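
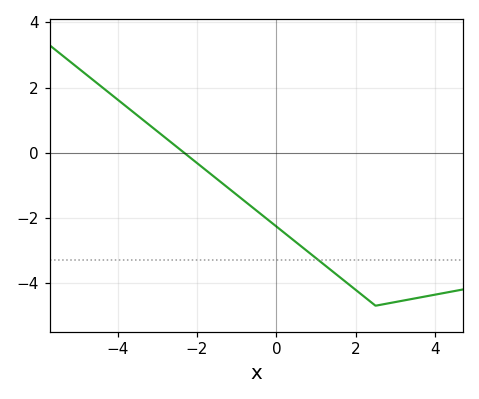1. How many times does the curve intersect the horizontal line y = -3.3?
1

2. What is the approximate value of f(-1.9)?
-0.4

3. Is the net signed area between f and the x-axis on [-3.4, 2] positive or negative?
negative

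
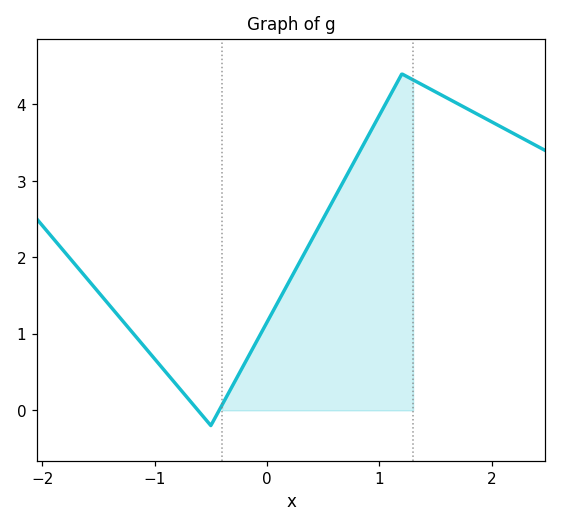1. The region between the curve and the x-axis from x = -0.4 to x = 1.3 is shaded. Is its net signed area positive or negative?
positive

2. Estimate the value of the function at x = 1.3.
4.32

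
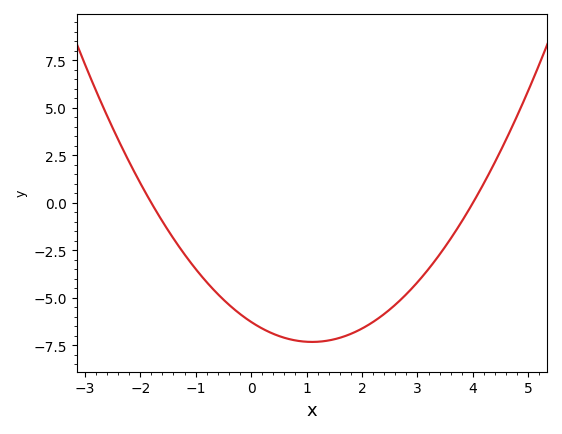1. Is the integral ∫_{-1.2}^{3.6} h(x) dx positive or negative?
negative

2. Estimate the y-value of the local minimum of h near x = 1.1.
-7.32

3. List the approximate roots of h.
-1.8, 4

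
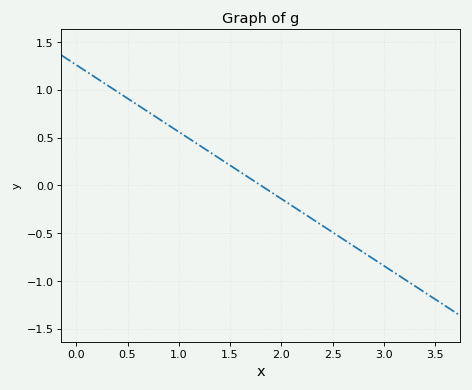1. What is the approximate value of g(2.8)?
-0.7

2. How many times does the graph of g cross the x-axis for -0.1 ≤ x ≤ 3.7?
1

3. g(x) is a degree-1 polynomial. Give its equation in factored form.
y = -0.7(x - 1.8)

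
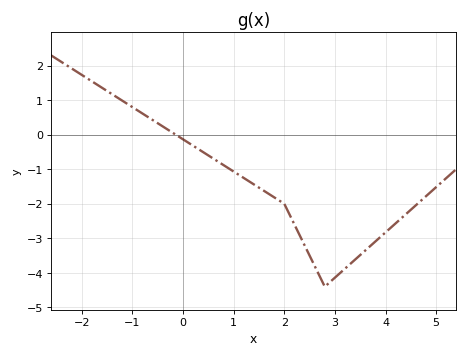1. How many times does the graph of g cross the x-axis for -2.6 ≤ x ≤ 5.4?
1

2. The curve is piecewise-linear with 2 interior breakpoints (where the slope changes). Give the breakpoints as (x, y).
(2, -2); (2.8, -4.4)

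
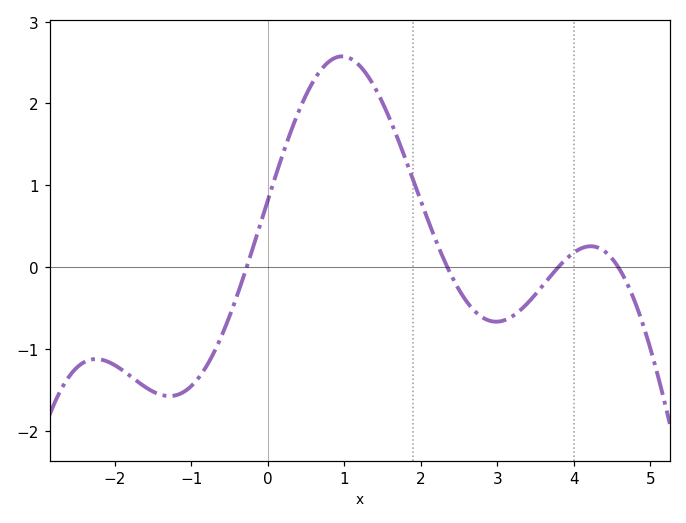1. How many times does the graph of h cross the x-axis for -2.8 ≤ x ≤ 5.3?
4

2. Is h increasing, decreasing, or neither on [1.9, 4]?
neither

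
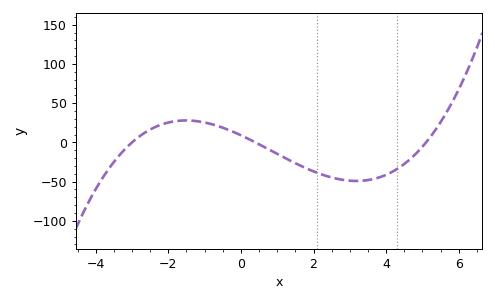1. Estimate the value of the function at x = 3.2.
-50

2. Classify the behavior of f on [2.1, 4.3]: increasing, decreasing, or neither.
neither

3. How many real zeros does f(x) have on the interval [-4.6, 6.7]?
3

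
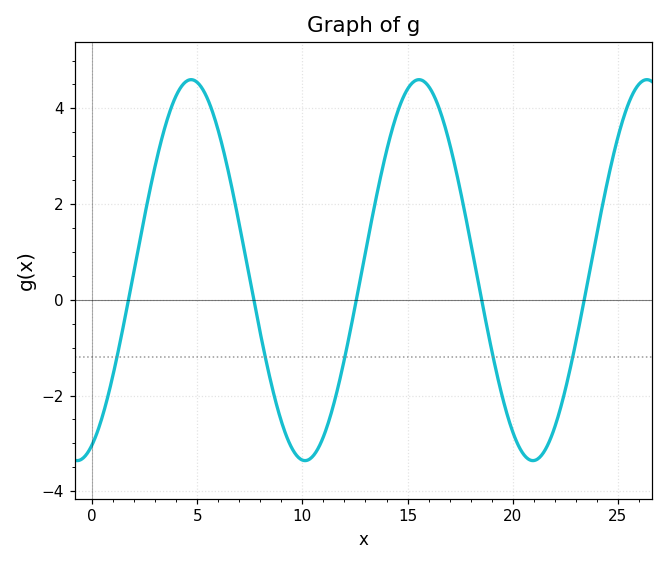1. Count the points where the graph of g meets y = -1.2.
5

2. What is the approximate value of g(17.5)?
2.3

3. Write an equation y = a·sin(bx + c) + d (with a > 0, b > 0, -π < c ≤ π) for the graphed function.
y = 3.98sin(0.58x - 1.16) + 0.62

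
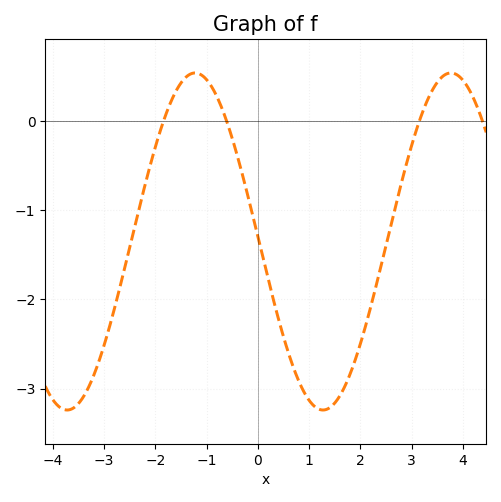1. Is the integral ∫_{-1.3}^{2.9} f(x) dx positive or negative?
negative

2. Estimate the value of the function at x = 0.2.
-1.8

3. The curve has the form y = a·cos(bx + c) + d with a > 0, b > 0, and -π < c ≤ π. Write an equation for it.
y = 1.89cos(1.3x + 1.5) - 1.35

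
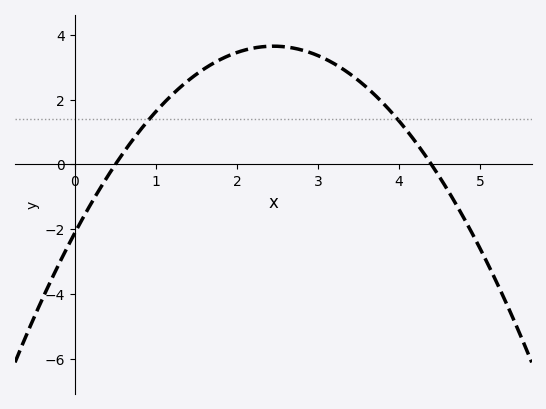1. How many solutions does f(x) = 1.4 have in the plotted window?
2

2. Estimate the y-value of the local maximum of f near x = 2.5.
3.65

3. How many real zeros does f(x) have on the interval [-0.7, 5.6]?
2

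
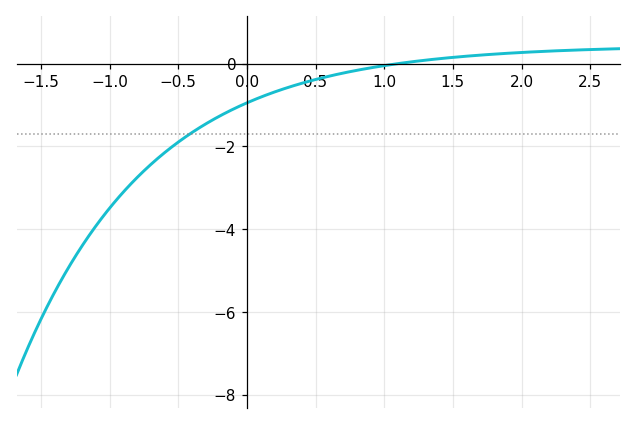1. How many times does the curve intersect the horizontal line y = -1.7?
1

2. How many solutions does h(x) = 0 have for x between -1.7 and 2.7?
1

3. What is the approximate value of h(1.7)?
0.203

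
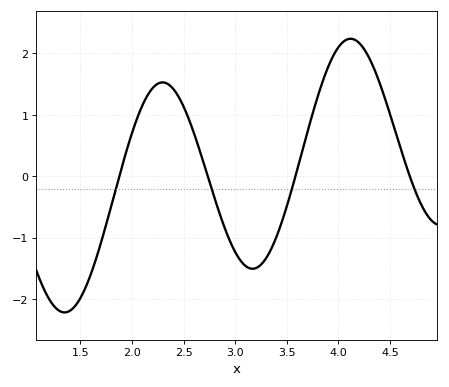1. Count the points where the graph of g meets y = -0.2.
4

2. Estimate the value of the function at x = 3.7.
0.7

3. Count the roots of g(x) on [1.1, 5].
4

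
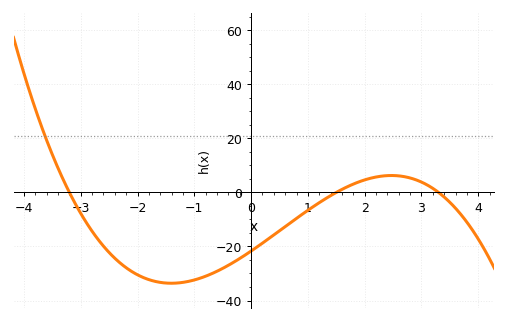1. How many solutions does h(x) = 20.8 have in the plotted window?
1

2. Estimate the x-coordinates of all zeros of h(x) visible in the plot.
-3.2, 1.6, 3.2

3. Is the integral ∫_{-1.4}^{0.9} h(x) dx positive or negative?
negative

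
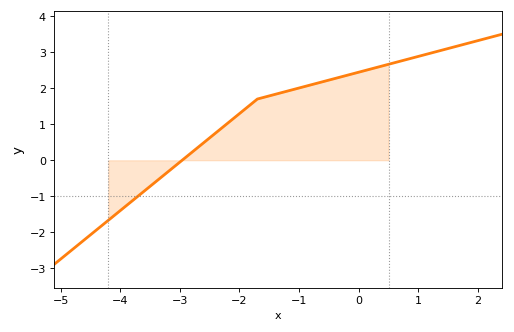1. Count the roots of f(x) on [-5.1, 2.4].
1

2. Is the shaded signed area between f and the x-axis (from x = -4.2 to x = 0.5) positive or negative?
positive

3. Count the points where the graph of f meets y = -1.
1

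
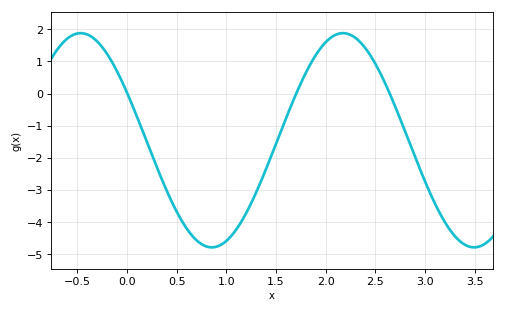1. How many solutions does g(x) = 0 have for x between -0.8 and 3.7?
3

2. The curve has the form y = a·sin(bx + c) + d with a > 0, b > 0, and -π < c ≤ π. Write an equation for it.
y = 3.33sin(2.4x + 2.7) - 1.45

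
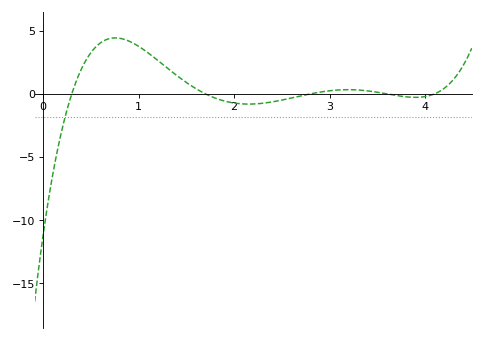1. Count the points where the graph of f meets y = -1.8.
1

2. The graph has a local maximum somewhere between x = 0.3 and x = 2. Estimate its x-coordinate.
0.756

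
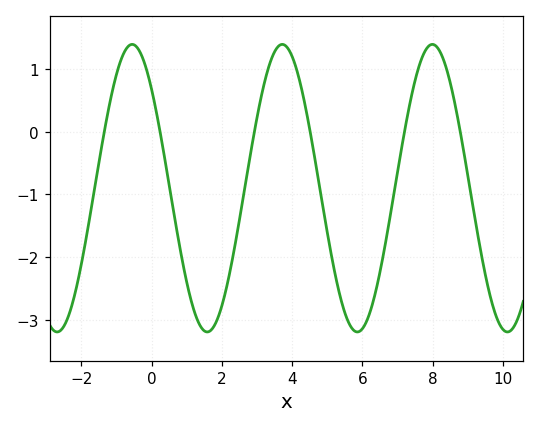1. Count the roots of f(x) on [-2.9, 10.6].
6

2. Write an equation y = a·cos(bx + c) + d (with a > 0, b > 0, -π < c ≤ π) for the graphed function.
y = 2.29cos(1.5x + 0.81) - 0.9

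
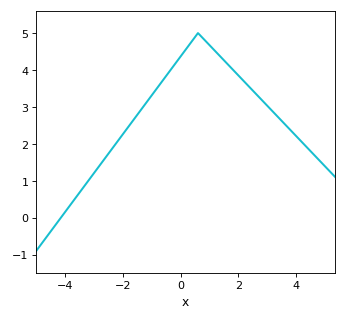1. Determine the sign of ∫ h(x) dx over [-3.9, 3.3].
positive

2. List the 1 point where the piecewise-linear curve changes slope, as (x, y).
(0.6, 5)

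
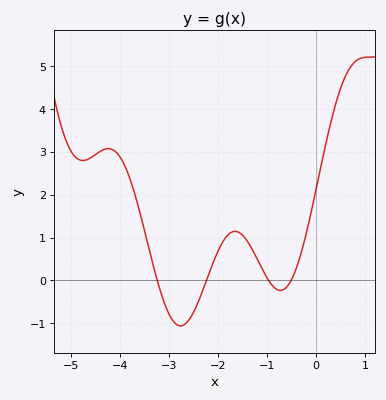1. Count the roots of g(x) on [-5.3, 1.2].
4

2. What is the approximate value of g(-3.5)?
1.19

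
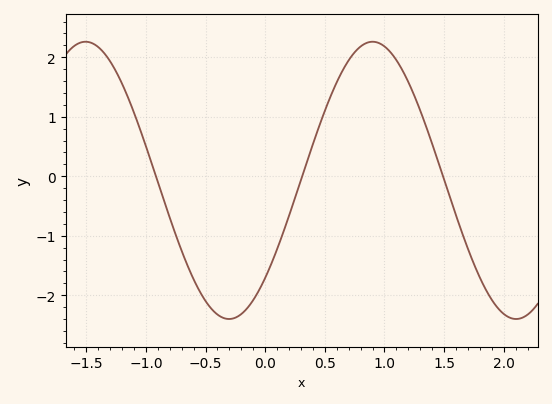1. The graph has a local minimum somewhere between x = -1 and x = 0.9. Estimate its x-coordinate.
-0.3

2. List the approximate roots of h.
-0.9, 0.3, 1.5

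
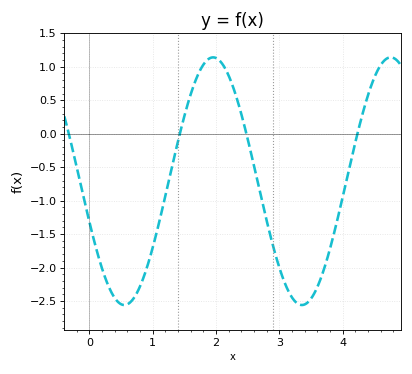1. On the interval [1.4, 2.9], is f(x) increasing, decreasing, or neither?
neither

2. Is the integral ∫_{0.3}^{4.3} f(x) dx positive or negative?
negative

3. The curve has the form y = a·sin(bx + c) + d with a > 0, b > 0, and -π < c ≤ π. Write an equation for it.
y = 1.85sin(2.2x - 2.8) - 0.71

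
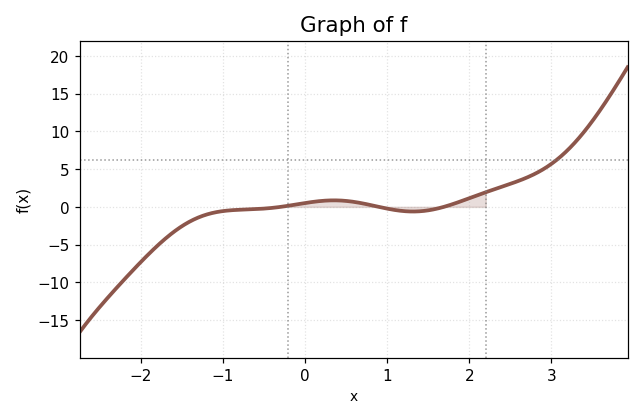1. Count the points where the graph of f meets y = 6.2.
1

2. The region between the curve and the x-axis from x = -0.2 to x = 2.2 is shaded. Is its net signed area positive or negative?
positive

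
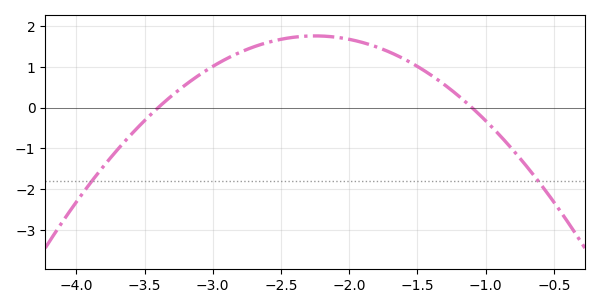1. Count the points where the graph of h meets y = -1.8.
2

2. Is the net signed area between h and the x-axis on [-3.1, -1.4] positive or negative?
positive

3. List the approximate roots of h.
-3.4, -1.1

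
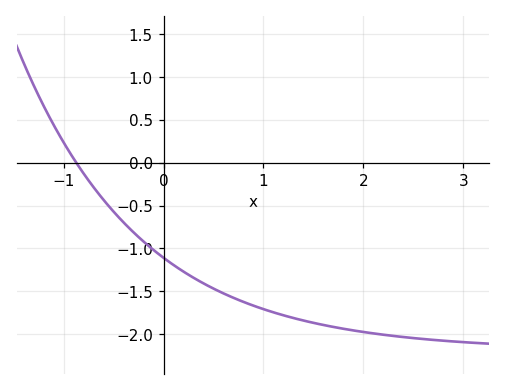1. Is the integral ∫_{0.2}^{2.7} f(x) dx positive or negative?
negative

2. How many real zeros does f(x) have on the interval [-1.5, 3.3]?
1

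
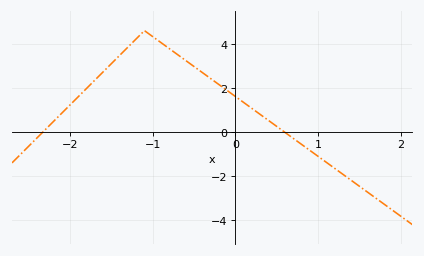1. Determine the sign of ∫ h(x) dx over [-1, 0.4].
positive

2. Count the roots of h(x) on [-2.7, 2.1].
2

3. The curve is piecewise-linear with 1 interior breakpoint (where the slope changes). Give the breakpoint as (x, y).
(-1.1, 4.6)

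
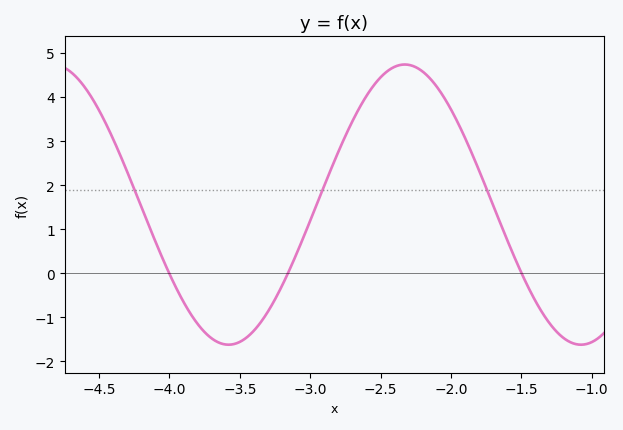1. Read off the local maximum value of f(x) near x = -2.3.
4.7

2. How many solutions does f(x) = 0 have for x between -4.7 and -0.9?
3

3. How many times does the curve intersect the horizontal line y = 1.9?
3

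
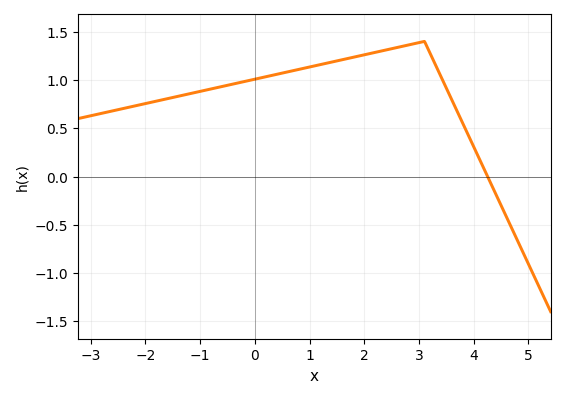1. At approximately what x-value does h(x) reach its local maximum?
3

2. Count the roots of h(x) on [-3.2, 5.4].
1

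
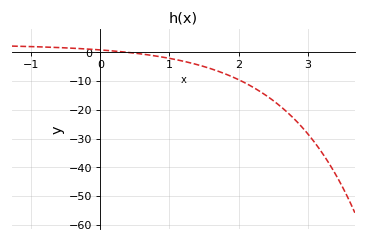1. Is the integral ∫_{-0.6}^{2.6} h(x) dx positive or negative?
negative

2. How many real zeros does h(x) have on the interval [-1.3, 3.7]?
1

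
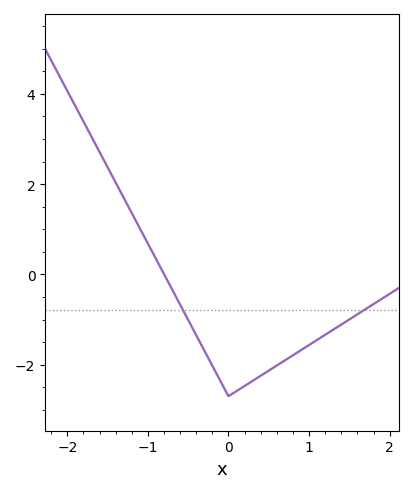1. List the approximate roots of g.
-0.798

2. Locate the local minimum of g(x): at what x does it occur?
0.001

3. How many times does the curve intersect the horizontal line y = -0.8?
2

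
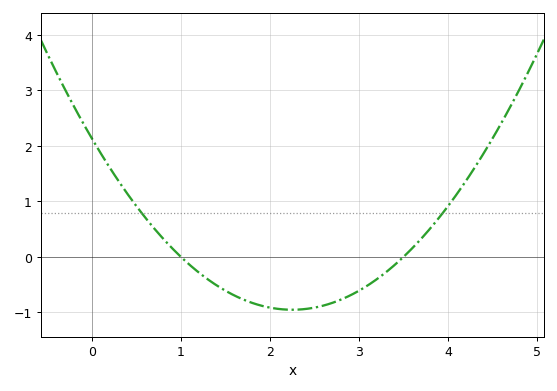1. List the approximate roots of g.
1, 3.5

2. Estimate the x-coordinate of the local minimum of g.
2.25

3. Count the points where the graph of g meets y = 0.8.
2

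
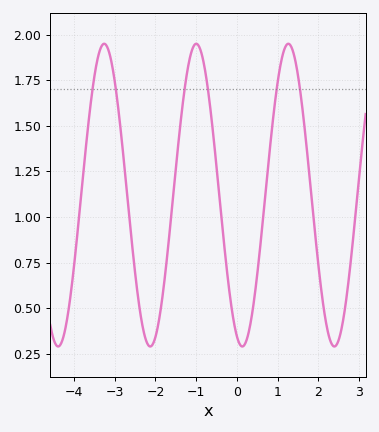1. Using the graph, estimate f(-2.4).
0.52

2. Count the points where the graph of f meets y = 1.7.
6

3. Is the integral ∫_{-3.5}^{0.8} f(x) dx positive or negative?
positive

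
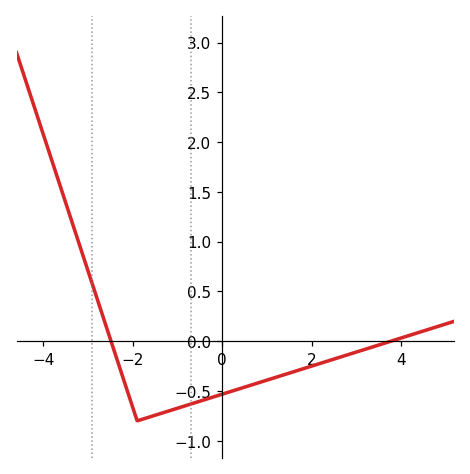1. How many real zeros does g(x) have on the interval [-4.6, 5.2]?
2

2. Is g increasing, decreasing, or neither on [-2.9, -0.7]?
neither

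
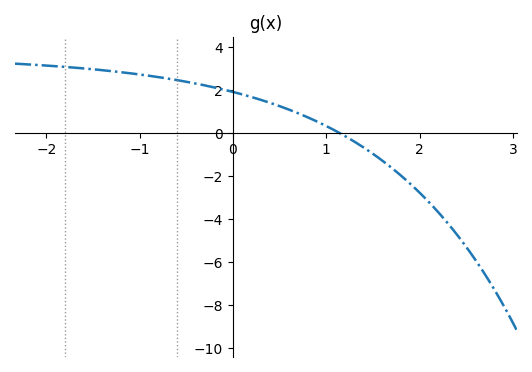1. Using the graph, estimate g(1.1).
0.101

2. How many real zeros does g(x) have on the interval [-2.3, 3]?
1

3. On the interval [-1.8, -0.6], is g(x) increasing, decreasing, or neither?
decreasing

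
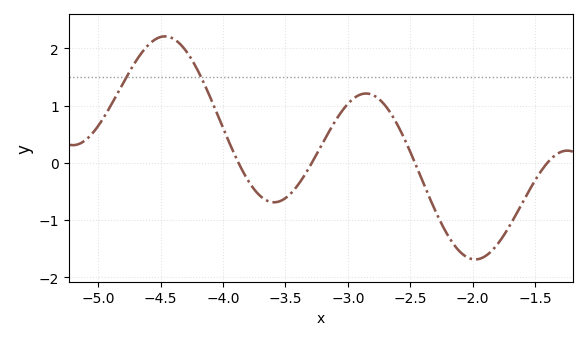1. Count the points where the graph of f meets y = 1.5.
2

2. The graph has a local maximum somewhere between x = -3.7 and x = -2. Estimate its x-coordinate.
-2.9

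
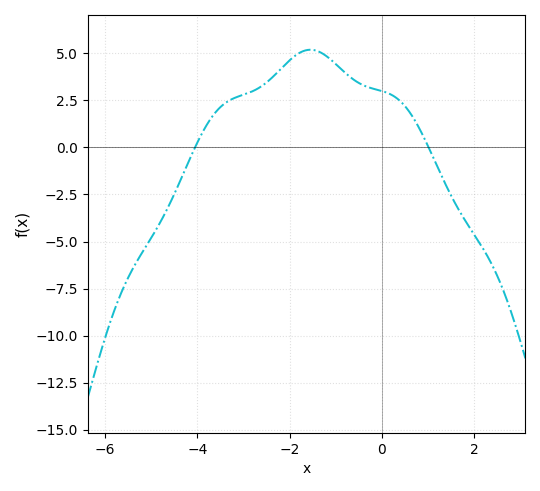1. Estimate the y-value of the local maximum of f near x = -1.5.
5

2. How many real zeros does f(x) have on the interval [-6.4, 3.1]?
2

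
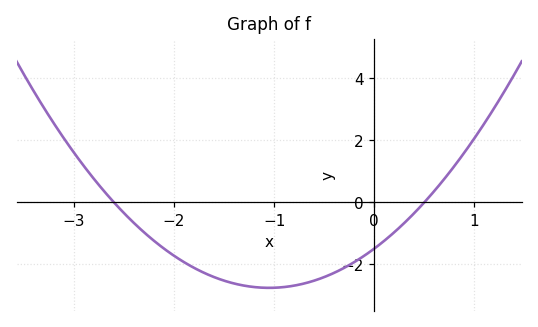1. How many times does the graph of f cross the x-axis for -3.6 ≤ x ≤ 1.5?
2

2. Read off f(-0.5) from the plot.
-2.4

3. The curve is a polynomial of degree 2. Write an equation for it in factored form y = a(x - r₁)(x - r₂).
y = 1.15(x + 2.6)(x - 0.5)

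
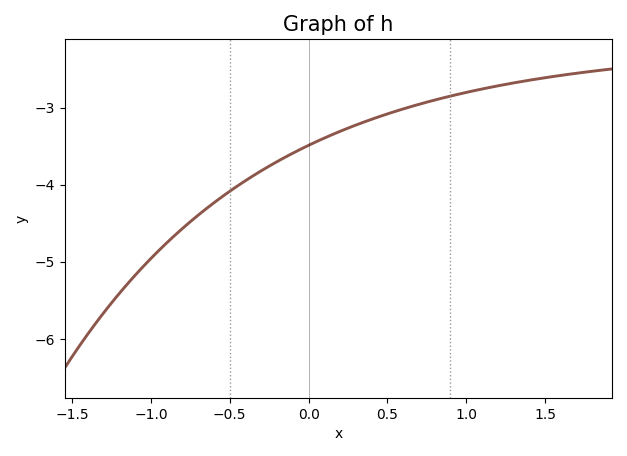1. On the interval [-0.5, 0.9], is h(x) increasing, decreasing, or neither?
increasing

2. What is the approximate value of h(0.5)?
-3.08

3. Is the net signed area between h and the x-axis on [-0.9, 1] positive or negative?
negative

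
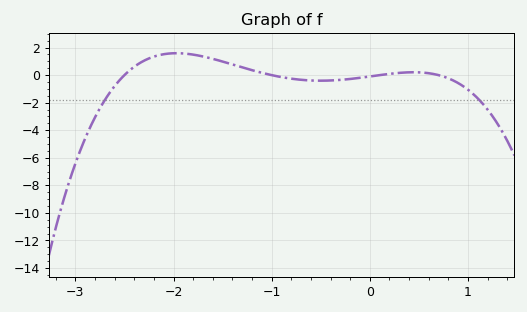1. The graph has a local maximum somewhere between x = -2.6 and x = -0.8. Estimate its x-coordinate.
-1.97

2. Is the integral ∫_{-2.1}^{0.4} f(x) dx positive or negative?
positive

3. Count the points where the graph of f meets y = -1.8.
2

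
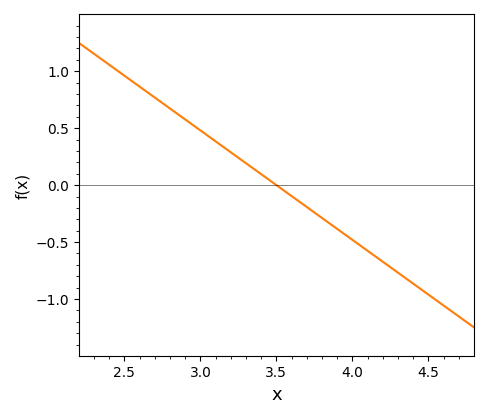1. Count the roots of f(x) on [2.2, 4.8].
1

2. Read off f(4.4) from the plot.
-0.85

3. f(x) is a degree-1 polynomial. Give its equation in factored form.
y = -0.96(x - 3.5)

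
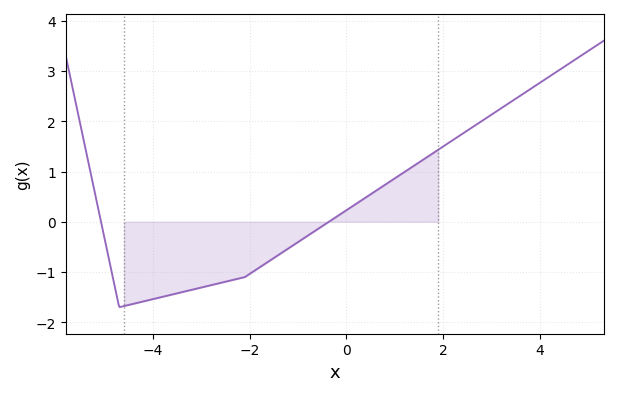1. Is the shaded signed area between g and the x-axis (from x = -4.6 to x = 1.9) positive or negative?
negative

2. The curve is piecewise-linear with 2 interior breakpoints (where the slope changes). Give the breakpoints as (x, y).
(-4.7, -1.7); (-2.1, -1.1)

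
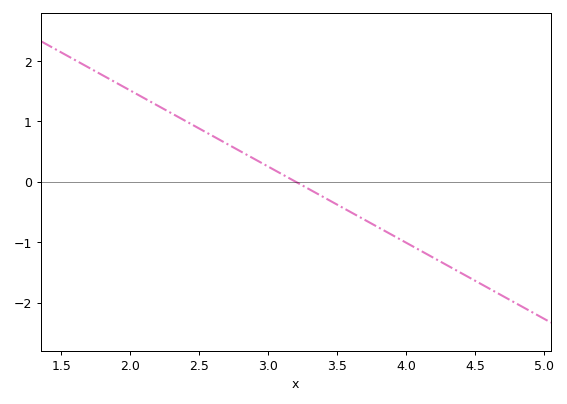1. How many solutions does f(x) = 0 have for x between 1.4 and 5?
1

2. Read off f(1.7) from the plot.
1.9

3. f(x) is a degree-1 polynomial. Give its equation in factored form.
y = -1.26(x - 3.2)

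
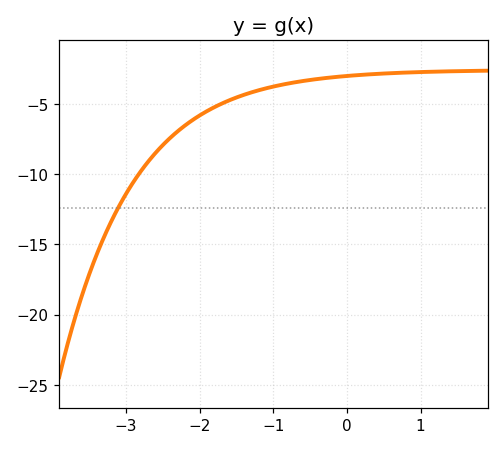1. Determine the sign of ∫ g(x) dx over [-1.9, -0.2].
negative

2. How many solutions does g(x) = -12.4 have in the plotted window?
1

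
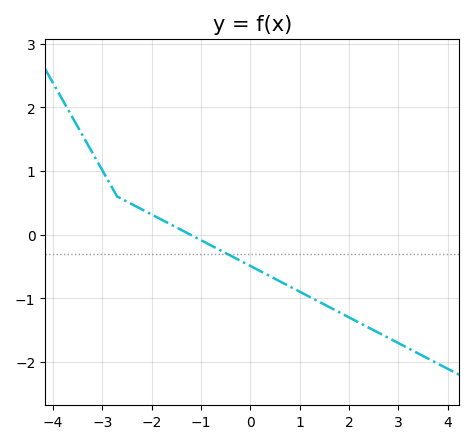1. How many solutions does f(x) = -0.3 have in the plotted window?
1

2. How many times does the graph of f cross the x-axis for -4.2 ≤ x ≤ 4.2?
1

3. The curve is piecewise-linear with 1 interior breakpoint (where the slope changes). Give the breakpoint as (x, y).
(-2.7, 0.6)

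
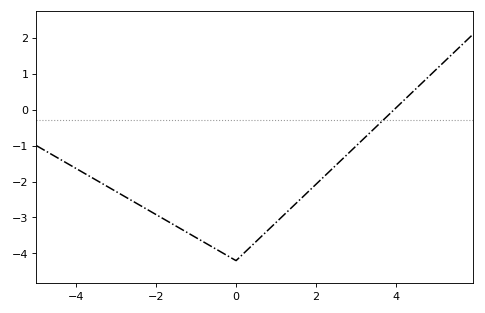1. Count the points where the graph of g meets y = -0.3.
1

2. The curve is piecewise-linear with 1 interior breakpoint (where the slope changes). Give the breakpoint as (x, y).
(0, -4.2)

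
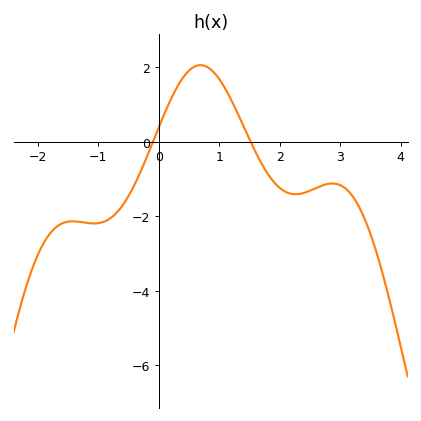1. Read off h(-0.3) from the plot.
-0.809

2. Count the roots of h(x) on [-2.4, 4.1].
2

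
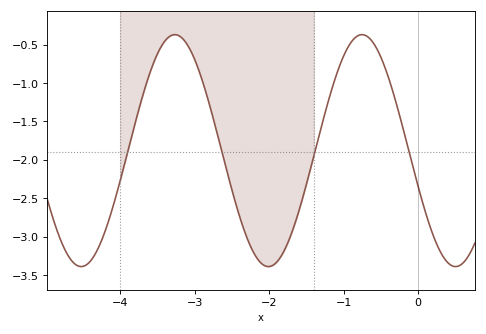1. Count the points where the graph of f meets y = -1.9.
4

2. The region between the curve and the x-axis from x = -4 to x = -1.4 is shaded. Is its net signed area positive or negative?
negative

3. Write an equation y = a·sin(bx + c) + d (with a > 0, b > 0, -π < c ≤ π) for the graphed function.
y = 1.51sin(2.5x - 2.8) - 1.88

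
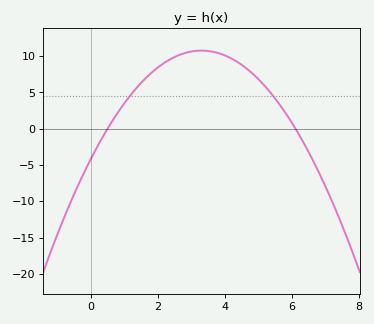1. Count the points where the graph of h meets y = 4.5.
2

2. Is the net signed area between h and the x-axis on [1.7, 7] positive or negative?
positive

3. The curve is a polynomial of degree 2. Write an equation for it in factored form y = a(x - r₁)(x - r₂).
y = -1.37(x - 0.5)(x - 6.1)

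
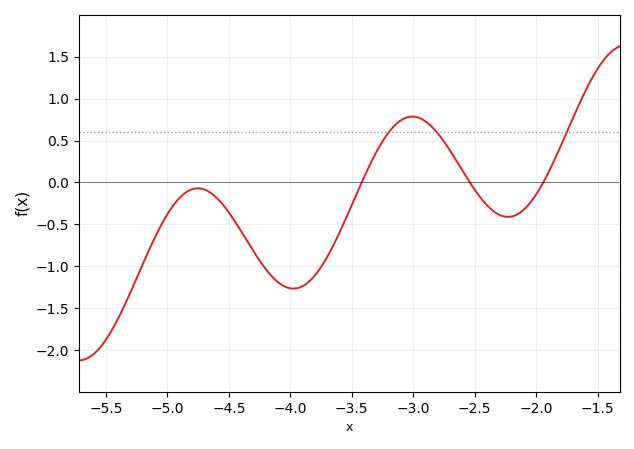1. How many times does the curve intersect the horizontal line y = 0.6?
3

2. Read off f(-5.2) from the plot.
-0.95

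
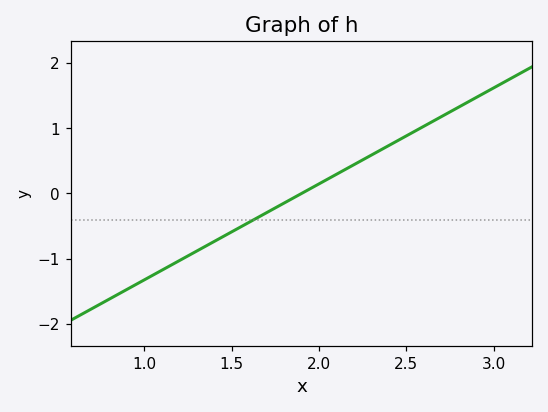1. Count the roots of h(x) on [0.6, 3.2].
1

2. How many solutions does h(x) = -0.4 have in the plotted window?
1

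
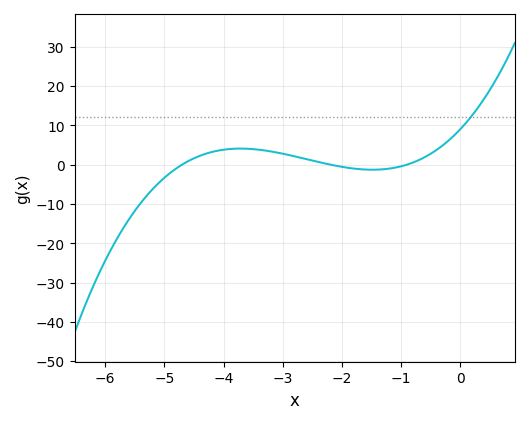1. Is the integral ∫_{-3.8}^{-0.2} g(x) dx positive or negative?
positive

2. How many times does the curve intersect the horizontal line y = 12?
1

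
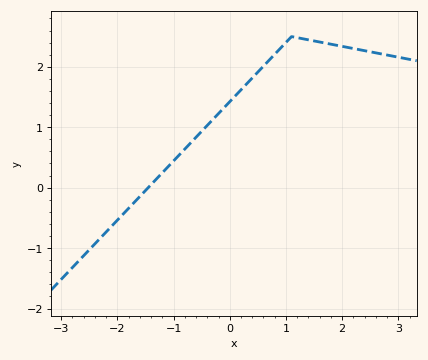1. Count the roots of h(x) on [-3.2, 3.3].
1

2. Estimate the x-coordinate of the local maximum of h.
1.1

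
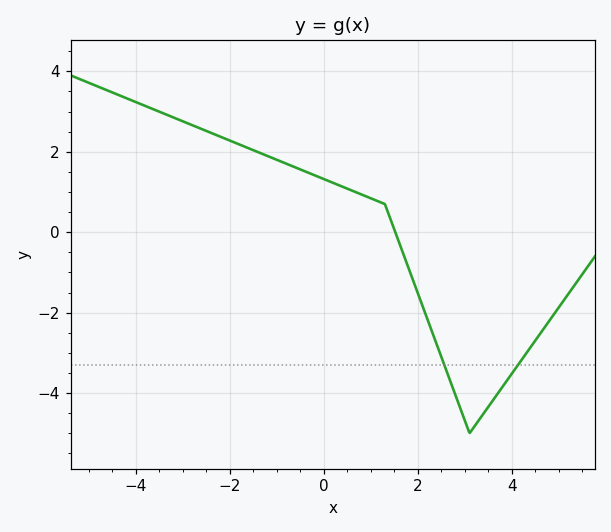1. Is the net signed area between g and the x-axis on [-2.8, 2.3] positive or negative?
positive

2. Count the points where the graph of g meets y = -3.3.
2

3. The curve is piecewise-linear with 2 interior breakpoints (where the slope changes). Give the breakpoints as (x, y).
(1.3, 0.7); (3.1, -5)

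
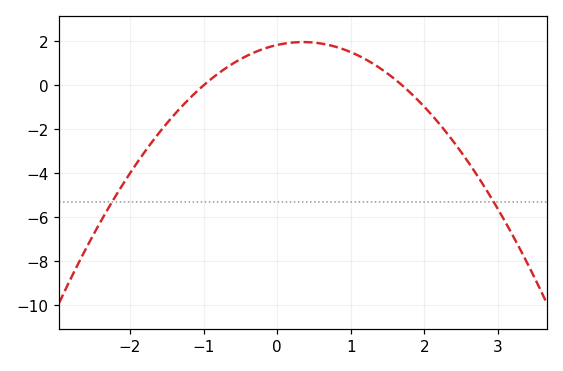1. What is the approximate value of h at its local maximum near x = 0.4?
1.97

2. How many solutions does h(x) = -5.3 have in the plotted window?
2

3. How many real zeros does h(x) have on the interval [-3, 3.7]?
2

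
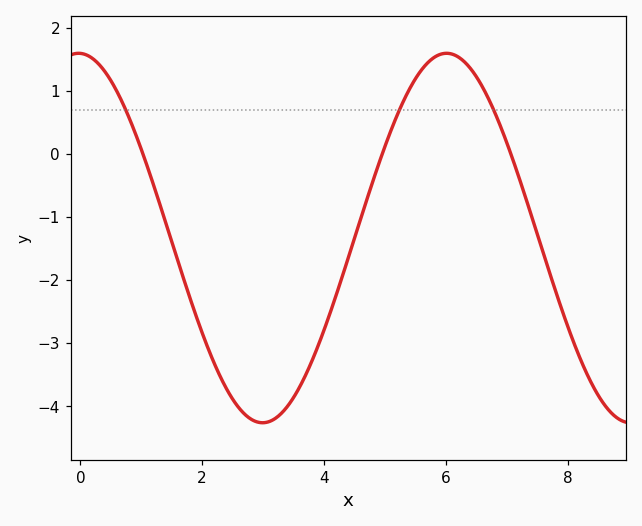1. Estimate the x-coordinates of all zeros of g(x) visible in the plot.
1, 5, 7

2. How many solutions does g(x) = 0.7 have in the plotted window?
3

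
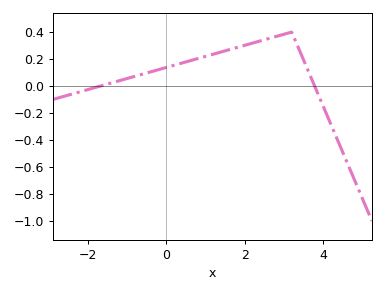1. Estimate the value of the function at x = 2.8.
0.36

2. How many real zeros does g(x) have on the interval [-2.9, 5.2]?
2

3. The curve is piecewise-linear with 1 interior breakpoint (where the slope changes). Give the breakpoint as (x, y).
(3.2, 0.4)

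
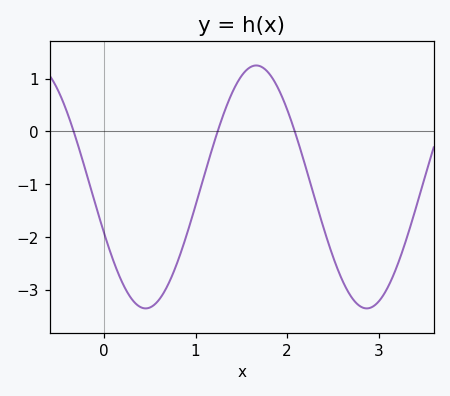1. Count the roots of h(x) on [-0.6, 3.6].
3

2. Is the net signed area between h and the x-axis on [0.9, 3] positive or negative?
negative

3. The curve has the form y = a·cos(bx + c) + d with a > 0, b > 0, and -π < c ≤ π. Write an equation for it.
y = 2.3cos(2.6x + 1.96) - 1.05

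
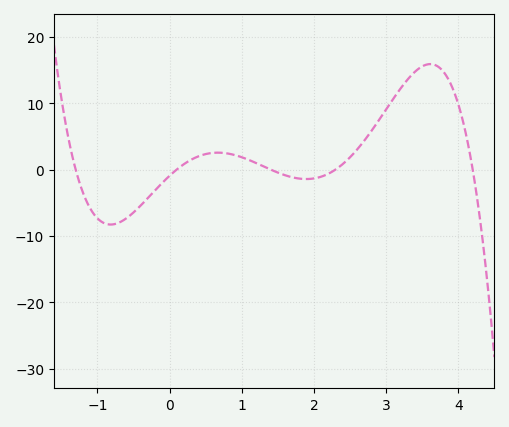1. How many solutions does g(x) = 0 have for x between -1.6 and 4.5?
5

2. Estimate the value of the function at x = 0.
-0.949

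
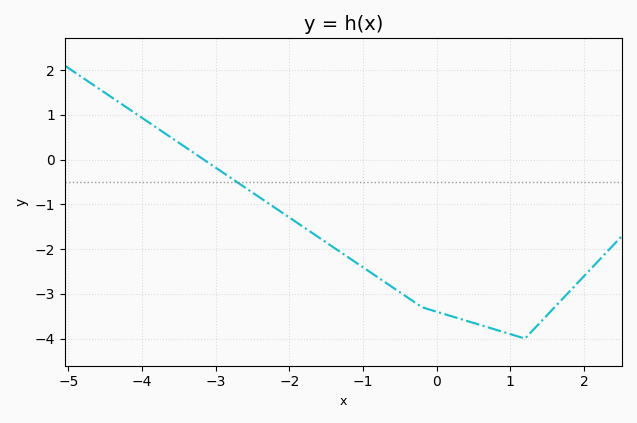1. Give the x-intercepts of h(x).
-3.2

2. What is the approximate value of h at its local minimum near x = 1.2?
-4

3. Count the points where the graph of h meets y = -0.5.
1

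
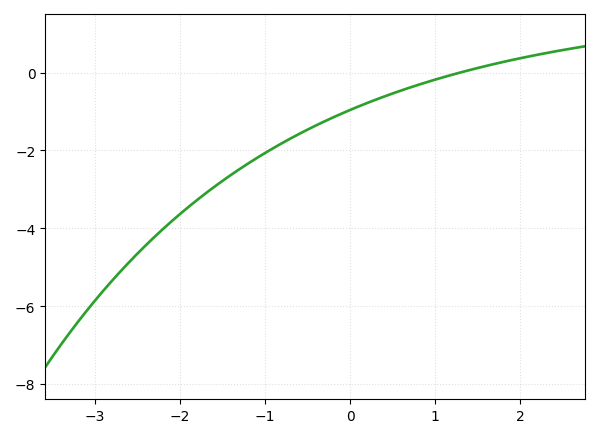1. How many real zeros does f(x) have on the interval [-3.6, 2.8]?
1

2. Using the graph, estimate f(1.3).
0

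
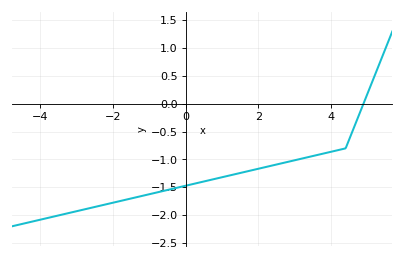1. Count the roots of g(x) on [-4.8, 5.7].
1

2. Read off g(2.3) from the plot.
-1.1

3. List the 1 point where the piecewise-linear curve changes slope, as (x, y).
(4.4, -0.8)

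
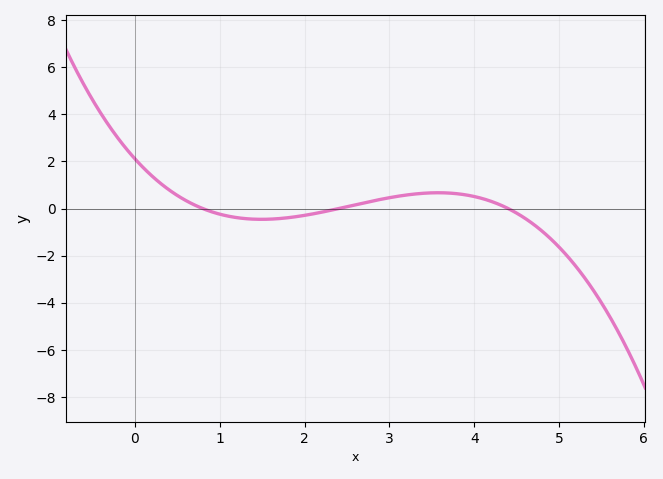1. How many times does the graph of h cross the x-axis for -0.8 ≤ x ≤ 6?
3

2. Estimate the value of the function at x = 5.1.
-2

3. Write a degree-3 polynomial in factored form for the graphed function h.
y = -0.25(x - 0.8)(x - 2.4)(x - 4.4)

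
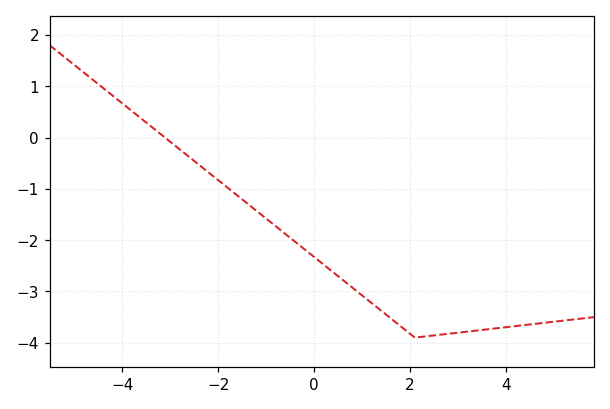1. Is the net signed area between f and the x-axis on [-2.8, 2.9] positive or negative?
negative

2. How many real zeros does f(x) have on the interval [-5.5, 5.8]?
1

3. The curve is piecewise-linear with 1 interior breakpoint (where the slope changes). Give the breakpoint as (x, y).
(2.1, -3.9)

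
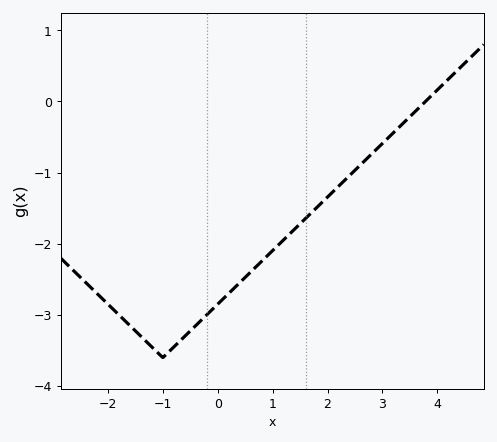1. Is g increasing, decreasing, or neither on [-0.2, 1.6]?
increasing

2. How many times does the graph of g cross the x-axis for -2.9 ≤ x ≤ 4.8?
1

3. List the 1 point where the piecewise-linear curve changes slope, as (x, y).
(-1, -3.6)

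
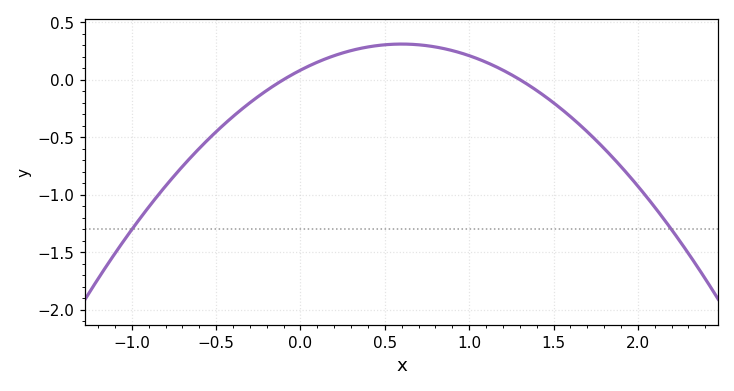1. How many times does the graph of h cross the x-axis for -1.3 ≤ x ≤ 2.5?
2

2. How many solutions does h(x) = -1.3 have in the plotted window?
2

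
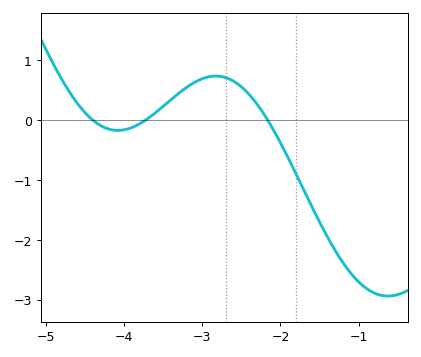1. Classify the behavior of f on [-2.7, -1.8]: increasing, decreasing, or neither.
decreasing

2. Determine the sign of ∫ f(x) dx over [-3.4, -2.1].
positive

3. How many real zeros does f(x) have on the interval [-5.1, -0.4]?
3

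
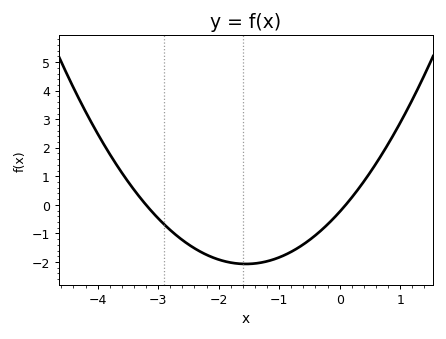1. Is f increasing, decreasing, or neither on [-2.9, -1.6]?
decreasing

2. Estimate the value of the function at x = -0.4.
-1.06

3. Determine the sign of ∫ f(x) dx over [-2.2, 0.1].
negative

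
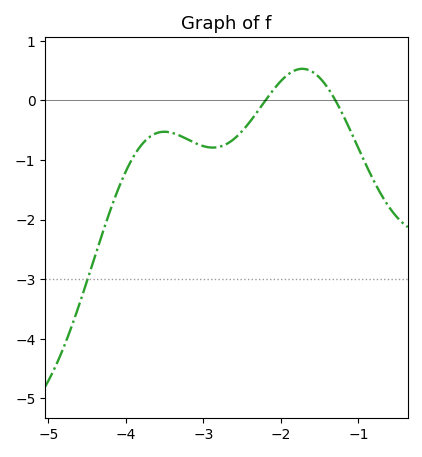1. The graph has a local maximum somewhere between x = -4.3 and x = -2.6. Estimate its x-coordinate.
-3.5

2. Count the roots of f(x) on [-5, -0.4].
2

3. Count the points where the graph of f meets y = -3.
1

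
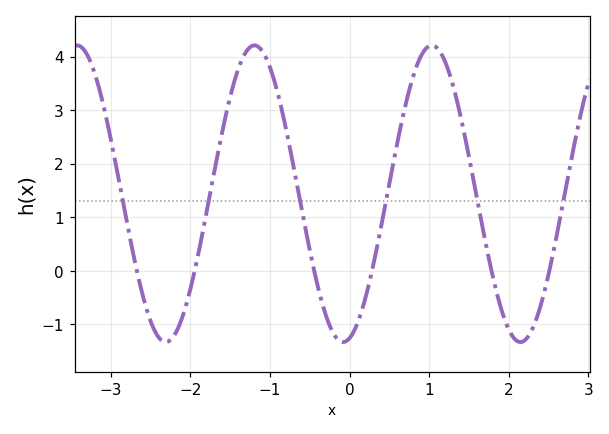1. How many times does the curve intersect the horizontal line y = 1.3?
6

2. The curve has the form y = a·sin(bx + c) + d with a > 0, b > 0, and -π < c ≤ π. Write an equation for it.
y = 2.77sin(2.8x - 1.3) + 1.44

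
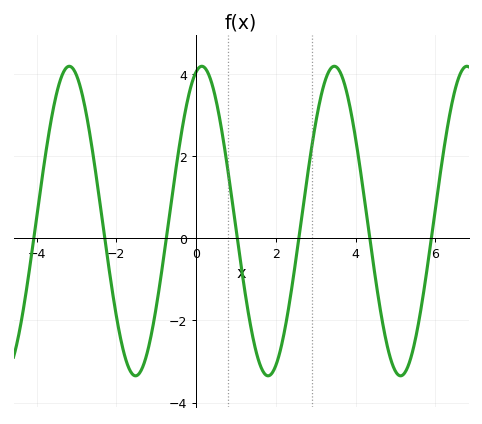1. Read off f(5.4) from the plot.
-2.87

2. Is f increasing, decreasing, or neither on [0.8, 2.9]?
neither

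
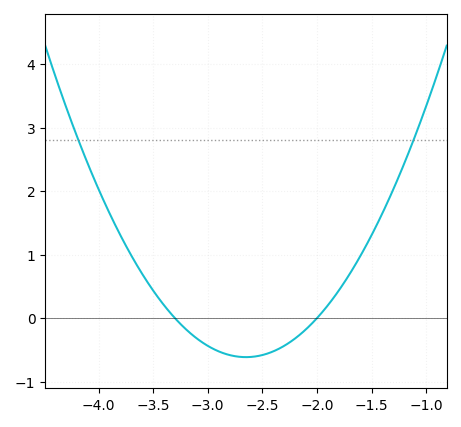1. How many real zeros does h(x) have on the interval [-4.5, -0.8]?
2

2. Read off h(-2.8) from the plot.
-0.58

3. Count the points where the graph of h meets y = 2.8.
2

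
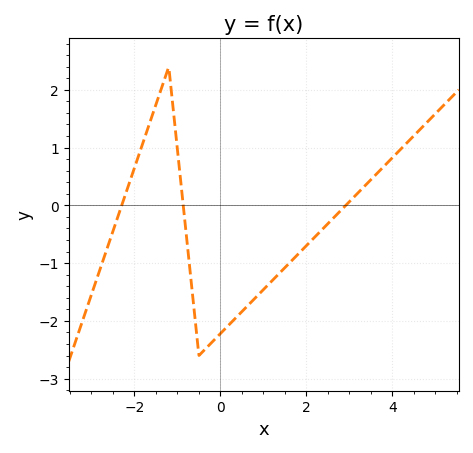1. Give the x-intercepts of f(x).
-2.2, -0.8, 3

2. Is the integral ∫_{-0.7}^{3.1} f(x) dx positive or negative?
negative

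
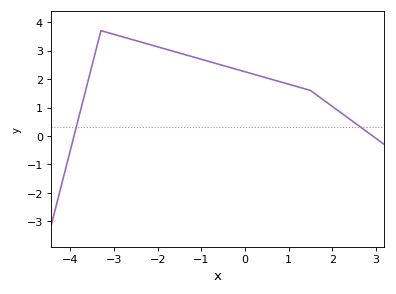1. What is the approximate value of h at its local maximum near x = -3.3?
3.7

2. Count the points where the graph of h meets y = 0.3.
2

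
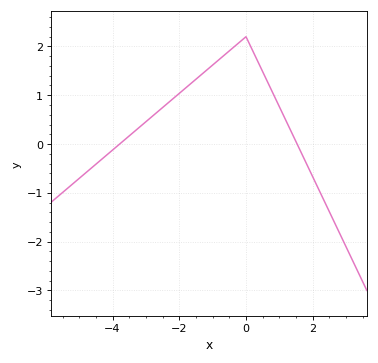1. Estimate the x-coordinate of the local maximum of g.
-0.003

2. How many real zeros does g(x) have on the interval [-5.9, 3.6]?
2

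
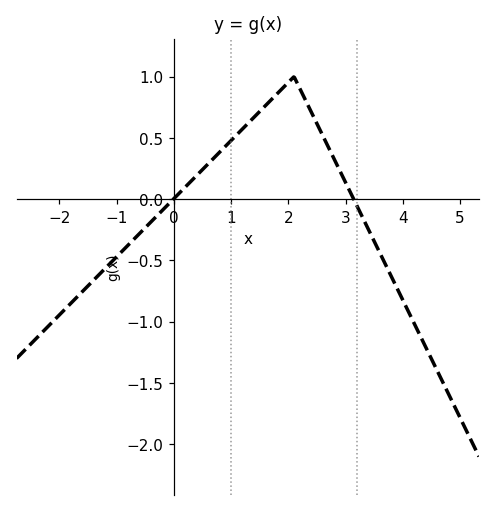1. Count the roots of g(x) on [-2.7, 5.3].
2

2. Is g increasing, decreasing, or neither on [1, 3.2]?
neither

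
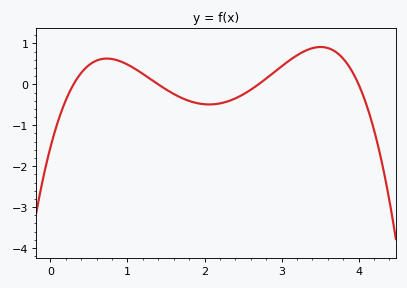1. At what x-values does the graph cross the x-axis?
0.3, 1.4, 2.7, 4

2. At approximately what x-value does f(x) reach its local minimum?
2.06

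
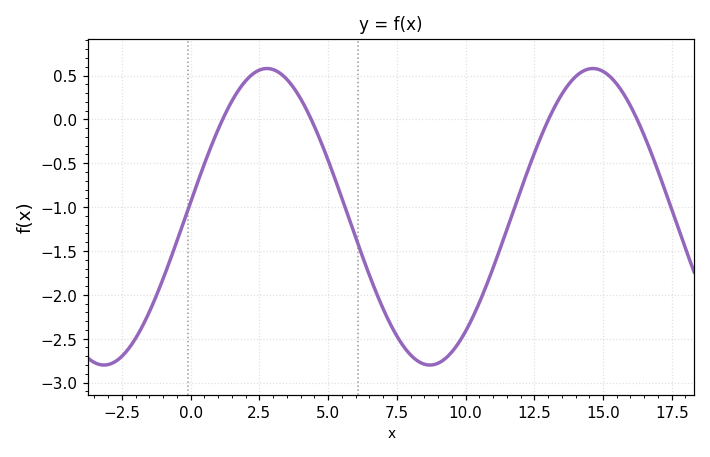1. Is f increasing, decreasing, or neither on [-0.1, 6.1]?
neither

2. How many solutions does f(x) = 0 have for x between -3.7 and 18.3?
4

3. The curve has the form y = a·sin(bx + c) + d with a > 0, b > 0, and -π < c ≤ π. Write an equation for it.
y = 1.69sin(0.53x + 0.1) - 1.11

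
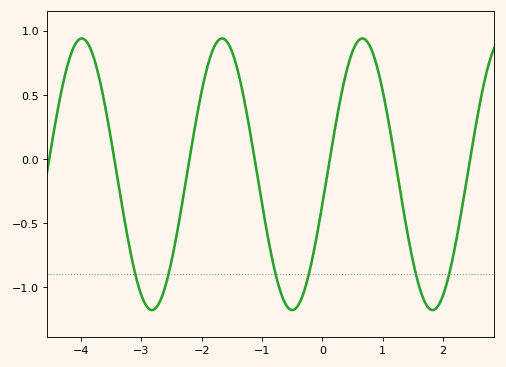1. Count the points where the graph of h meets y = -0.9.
6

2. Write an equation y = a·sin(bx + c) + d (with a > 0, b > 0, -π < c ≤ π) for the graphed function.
y = 1.06sin(2.7x - 0.222) - 0.12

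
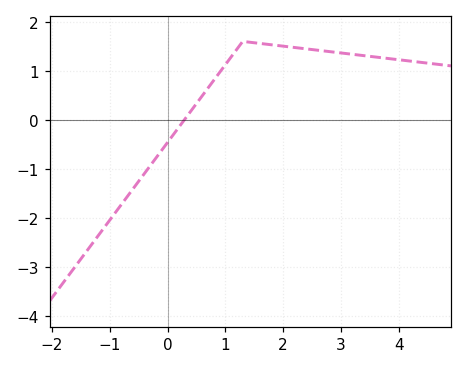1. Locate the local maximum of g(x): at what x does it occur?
1.3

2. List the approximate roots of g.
0.3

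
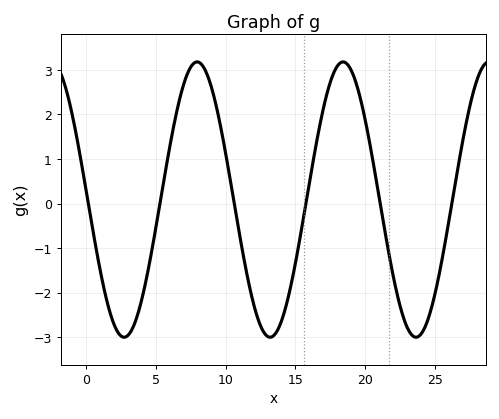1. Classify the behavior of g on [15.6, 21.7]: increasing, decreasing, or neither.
neither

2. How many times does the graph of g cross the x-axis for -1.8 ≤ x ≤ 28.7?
6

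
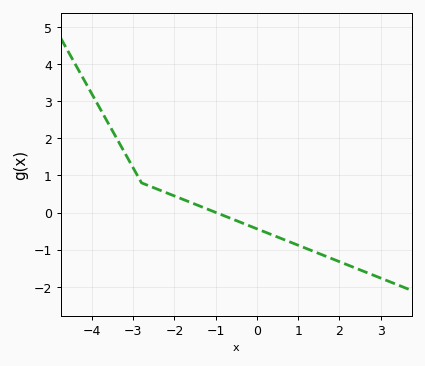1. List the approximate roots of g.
-1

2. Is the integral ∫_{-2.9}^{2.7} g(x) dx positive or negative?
negative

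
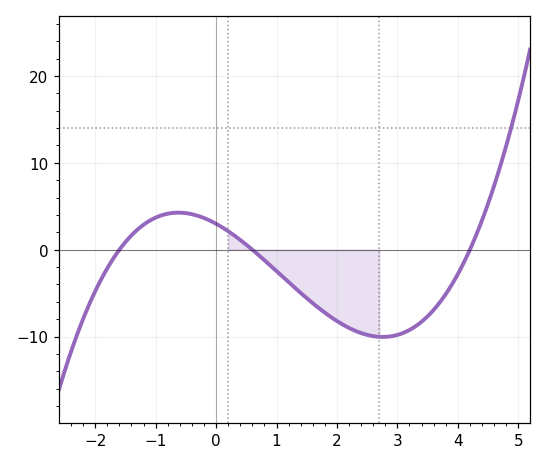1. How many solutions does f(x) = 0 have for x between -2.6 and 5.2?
3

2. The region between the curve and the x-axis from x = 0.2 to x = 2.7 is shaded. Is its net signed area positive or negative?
negative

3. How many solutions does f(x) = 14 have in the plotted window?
1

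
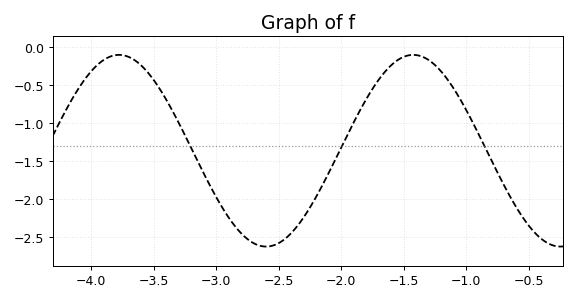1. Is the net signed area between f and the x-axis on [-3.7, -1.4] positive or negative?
negative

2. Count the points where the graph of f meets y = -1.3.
3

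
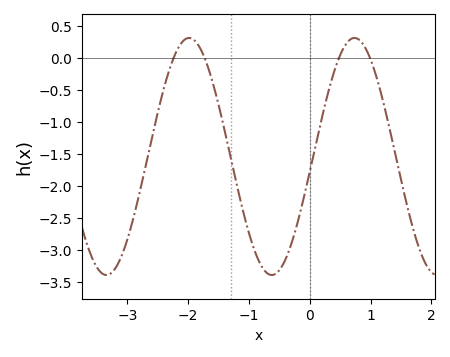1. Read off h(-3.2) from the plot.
-3.3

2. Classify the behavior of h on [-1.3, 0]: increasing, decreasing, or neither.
neither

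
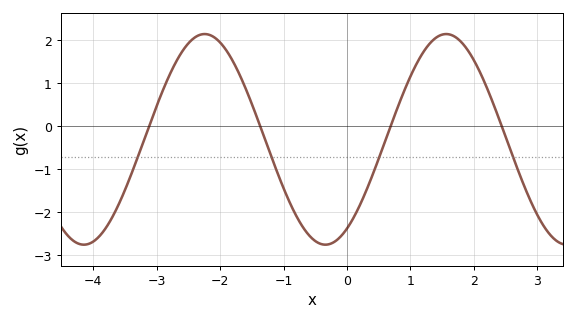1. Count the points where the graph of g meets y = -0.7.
4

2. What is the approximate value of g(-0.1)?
-2.56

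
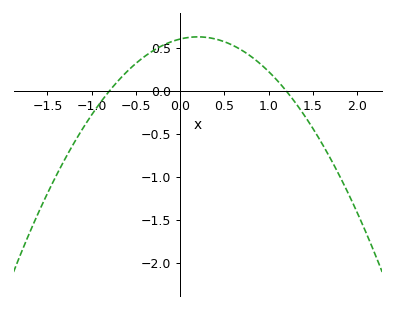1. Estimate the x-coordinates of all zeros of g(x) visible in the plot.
-0.8, 1.2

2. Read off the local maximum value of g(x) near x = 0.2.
0.65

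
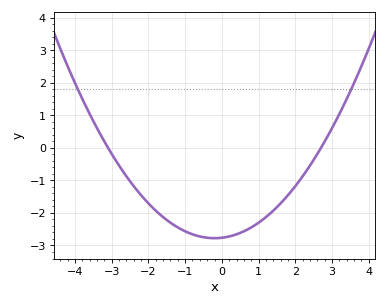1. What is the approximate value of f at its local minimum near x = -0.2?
-2.78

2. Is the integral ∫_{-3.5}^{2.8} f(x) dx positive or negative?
negative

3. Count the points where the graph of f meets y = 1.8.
2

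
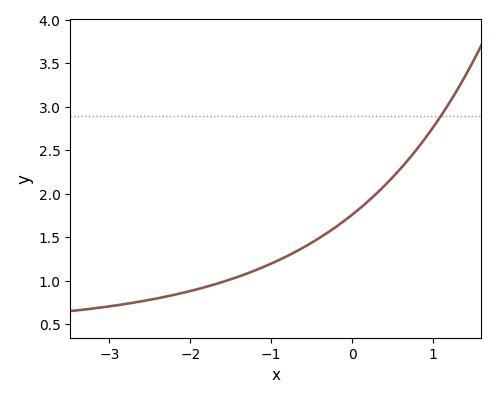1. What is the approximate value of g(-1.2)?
1.1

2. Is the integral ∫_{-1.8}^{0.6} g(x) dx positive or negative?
positive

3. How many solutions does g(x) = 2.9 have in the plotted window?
1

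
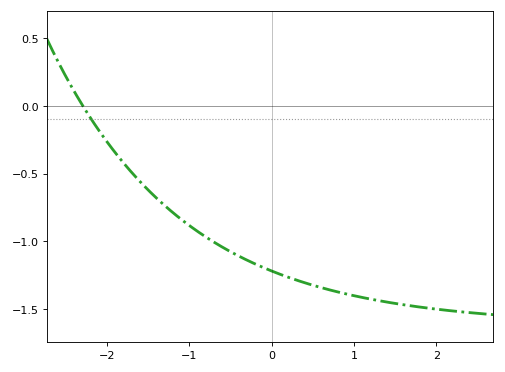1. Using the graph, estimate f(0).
-1.22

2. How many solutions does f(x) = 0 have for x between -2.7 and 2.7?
1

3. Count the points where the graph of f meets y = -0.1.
1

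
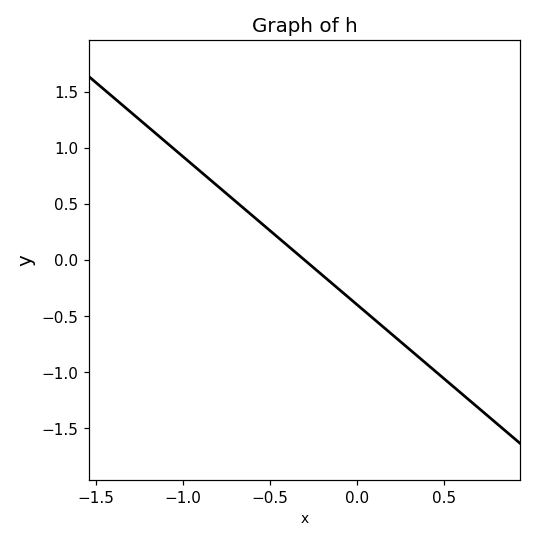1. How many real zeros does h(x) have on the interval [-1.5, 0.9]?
1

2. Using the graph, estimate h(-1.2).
1.2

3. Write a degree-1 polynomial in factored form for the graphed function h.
y = -1.32(x + 0.3)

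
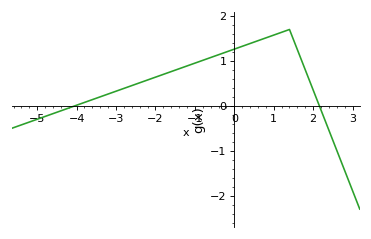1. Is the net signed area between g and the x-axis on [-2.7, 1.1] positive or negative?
positive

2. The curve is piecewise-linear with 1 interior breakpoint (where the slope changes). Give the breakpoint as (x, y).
(1.4, 1.7)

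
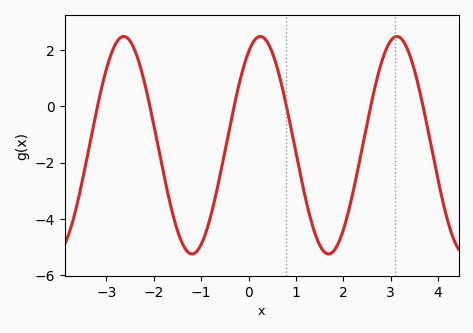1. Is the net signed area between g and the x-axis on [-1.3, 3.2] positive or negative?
negative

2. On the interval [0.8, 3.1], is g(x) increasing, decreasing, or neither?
neither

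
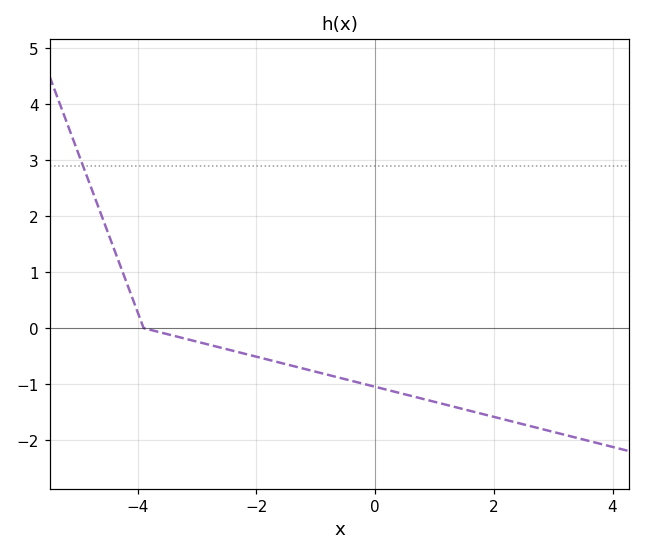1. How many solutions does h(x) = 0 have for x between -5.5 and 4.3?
1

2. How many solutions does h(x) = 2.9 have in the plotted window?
1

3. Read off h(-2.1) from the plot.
-0.5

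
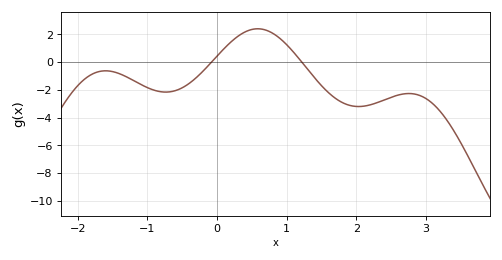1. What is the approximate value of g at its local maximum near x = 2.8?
-2.26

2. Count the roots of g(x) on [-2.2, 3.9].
2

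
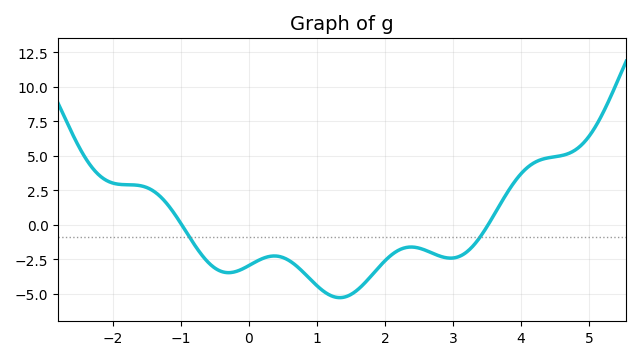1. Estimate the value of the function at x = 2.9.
-2.4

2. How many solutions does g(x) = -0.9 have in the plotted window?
2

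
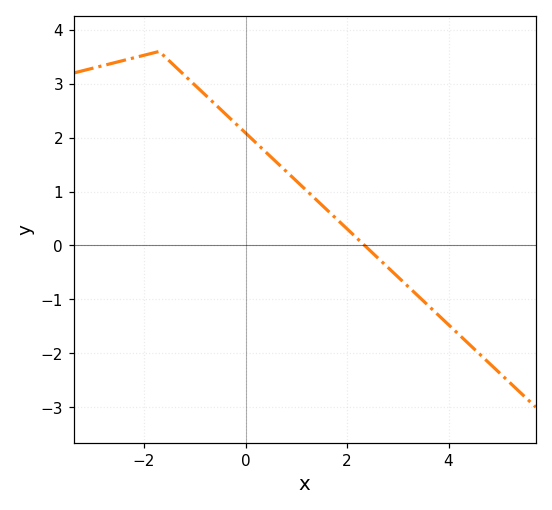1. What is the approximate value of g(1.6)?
0.664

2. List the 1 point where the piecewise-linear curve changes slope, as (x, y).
(-1.7, 3.6)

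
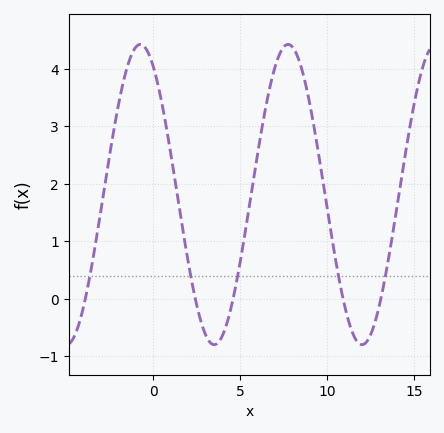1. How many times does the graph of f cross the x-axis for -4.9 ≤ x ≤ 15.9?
5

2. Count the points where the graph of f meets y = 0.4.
5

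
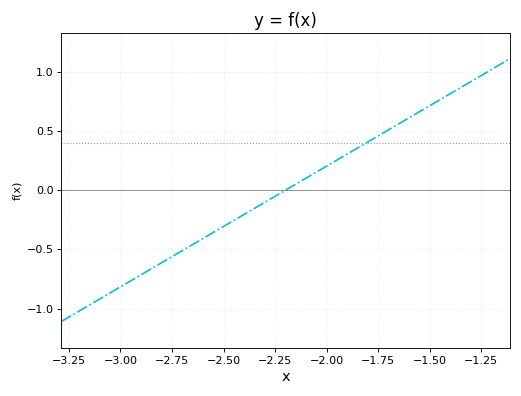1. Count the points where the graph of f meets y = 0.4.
1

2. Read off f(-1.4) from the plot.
0.816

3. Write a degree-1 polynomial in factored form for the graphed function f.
y = 1.02(x + 2.2)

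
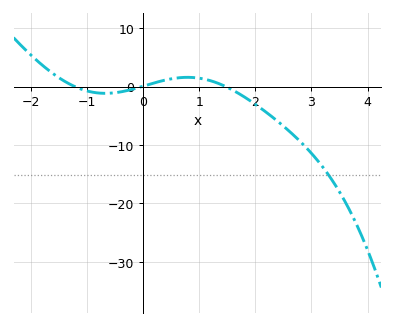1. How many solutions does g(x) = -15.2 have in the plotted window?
1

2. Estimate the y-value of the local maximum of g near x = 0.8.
1.57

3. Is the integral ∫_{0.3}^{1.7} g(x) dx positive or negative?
positive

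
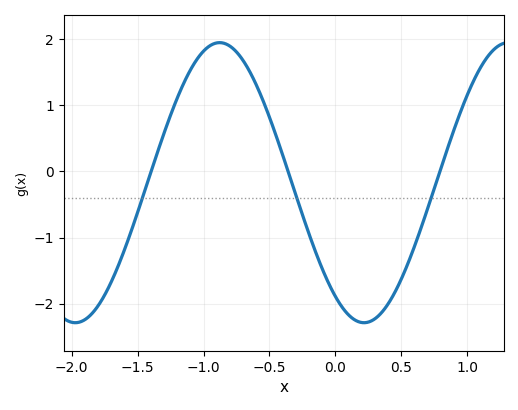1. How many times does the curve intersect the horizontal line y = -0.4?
3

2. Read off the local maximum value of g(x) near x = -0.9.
1.95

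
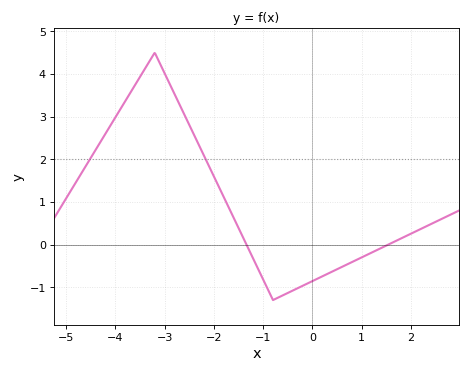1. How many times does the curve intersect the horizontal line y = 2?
2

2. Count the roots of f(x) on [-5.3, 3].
2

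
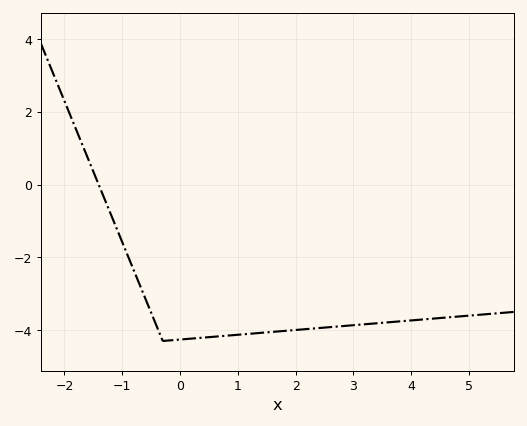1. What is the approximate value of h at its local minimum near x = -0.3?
-4.3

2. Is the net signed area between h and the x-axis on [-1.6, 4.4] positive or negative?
negative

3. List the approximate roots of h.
-1.41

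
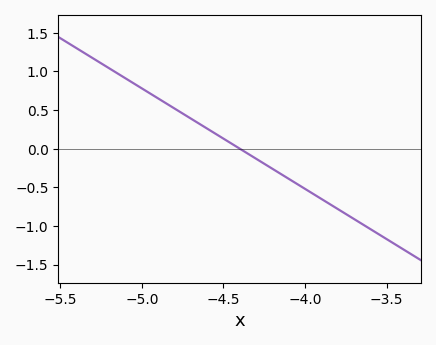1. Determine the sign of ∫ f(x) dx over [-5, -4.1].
positive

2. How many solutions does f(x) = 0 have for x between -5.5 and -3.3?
1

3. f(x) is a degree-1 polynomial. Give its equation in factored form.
y = -1.3(x + 4.4)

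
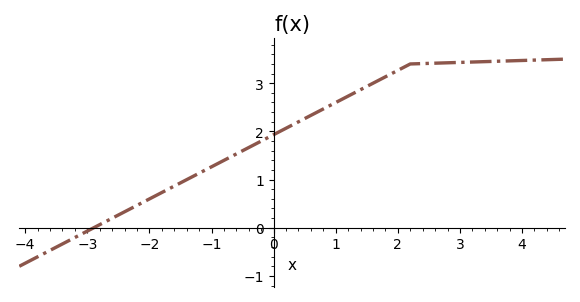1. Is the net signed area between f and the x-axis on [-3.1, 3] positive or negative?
positive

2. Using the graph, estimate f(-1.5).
0.931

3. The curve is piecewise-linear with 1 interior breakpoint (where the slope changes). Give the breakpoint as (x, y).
(2.2, 3.4)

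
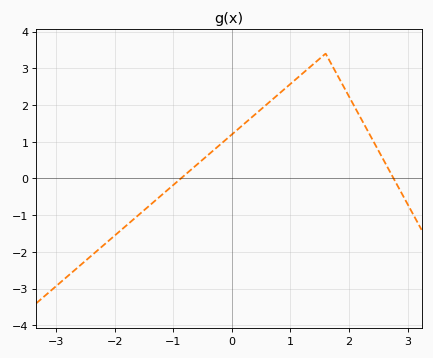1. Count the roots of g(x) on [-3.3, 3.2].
2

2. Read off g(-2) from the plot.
-1.56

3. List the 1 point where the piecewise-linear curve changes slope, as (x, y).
(1.6, 3.4)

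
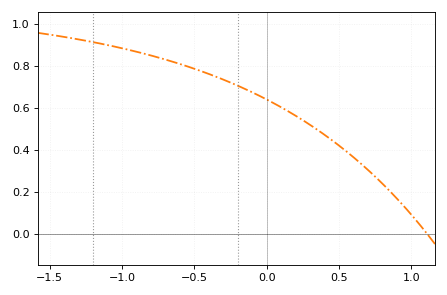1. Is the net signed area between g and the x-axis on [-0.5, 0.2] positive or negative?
positive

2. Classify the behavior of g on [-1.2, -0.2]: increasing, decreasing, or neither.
decreasing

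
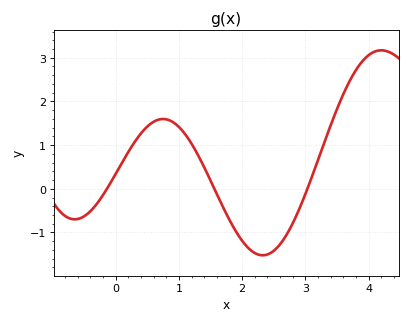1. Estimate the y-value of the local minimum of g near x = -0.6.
-0.698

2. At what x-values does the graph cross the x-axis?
-0.136, 1.56, 3.03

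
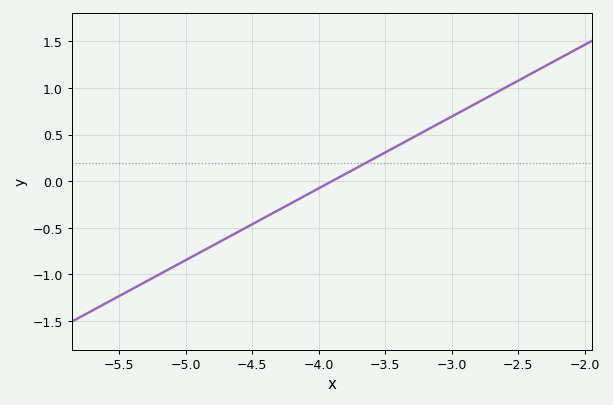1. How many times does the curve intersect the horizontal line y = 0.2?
1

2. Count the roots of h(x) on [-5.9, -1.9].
1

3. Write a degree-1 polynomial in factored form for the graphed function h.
y = 0.77(x + 3.9)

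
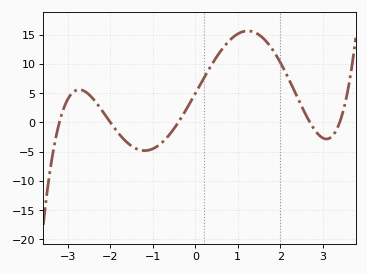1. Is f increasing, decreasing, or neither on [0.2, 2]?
neither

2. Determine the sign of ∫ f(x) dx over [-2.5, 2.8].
positive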